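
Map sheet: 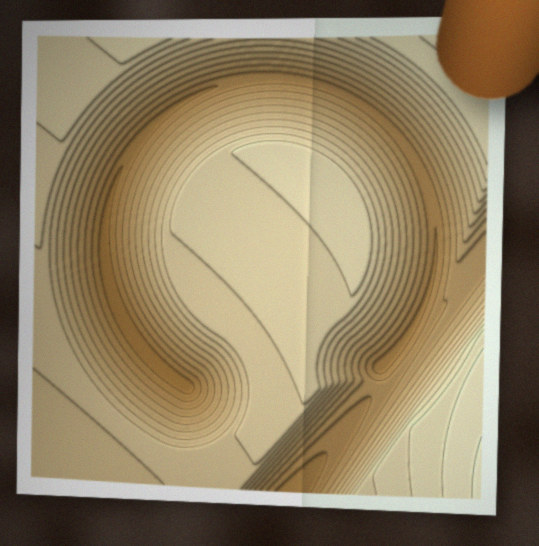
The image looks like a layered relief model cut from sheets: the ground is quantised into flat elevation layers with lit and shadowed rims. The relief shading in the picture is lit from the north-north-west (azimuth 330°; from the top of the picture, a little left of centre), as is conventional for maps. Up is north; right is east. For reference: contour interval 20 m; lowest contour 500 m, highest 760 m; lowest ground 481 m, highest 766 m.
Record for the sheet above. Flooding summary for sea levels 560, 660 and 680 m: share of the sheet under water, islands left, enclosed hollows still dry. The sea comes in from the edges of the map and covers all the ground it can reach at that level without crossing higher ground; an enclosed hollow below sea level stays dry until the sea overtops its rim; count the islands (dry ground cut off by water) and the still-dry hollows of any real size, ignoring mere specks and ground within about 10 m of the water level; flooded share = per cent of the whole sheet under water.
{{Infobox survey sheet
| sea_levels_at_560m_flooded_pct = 19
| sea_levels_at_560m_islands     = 0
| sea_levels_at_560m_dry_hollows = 0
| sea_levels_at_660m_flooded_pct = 61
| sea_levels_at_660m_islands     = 1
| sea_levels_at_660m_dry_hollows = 0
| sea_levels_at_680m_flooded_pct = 71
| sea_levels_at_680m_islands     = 1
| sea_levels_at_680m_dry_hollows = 0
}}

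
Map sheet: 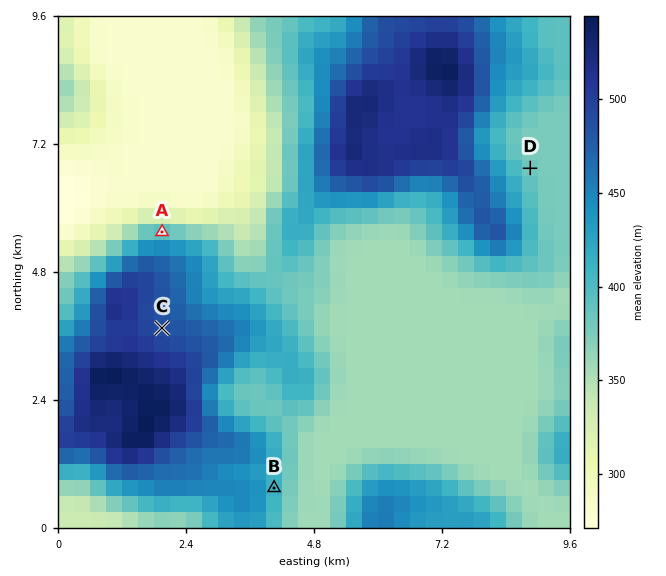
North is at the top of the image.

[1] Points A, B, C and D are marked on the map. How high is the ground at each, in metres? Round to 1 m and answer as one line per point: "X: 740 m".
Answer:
A: 394 m
B: 412 m
C: 488 m
D: 382 m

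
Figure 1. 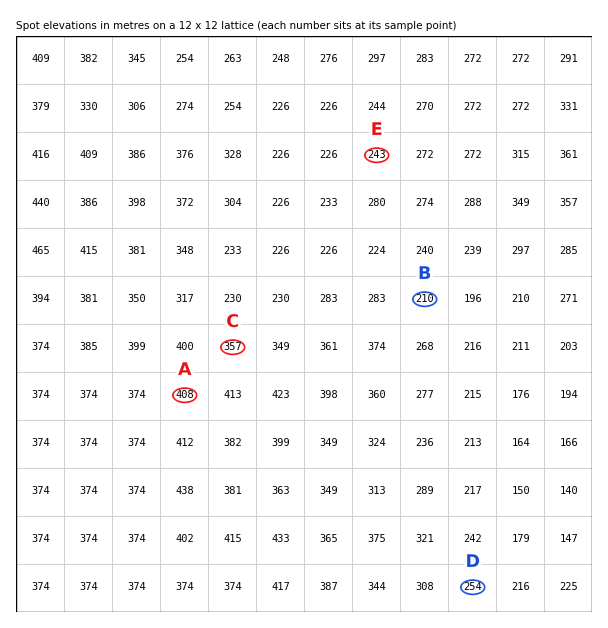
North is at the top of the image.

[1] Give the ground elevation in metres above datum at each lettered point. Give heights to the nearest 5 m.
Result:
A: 410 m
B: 210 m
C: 355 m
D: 255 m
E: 245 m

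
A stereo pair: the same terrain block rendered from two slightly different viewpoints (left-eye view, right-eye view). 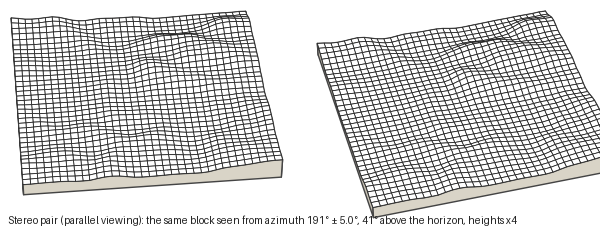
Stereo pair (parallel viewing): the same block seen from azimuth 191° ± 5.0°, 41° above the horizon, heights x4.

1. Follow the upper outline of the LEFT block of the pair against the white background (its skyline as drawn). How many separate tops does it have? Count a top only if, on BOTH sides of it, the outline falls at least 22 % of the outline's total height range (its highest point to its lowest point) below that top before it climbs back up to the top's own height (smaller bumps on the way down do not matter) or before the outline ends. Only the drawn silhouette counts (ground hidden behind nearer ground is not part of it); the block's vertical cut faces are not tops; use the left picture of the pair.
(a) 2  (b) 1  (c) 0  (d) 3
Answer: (c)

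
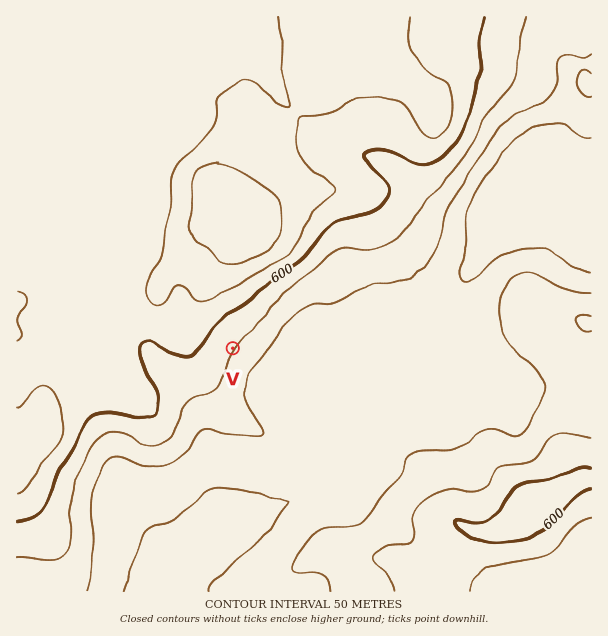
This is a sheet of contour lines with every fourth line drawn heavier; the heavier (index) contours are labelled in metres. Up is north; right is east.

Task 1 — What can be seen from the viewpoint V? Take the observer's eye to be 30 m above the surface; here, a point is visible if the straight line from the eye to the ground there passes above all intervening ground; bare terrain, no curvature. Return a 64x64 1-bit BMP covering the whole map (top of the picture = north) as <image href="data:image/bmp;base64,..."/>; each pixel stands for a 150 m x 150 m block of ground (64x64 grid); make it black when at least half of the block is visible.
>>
<image width="64" height="64" href="data:image/bmp;base64,Qk0+AgAAAAAAAD4AAAAoAAAAQAAAAEAAAAABAAEAAAAAAAACAAATCwAAEwsAAAIAAAAAAAAA////AAAAAAAD///+HnwAAAP///4efAAAA////xx+AAAD////n/8AAAd//////wAAAA//////AAAABz////8YAAAD//////4AAAH+H////wAAAPwP////gAAAfAH////AAAAcAP////hAAAEAf////kAAAPB/////YAAA/P////9wAAB//////xgAYH//////GABAf/////8YAMD//////wABwf//////AAHB//////8AB8P//////wAPg///////AB4H//////8AGA///////wAAD///////AAAP//////8AAB///////wAAH///////AAAf//////8AAA///////wAAB//////+AAAH////f8AAAAP///4/gAAAA///+B+AAAAB///4H4AAAAH///APAAAAAP//8AMAAAAAOB/wAYAAAAAAH+AAfgAAAAAf4AAfAAAAAB/gAA8AAAAAH+AABwAAAAAOAAABAAAAAAAAAAAAAAAAAAAAAAAAAAAAAAAAAAAAAAACAAAAAAAAAAcAAAAAAAAABwAAAAAAAAAHAAAAAAAAAAYAAAAAAAAABgAAAAAAAAAAAAAAAAAAAAAAAAAAAAAAAAAAAAAAAAAAAAAAAAAAAAAAAAAAAAAAAAAAAAAAAAAAAAAAAAAAAAAAAAAAAAAAAAAAAAAAAAAAAAAAAAAAAAAAAA=="/>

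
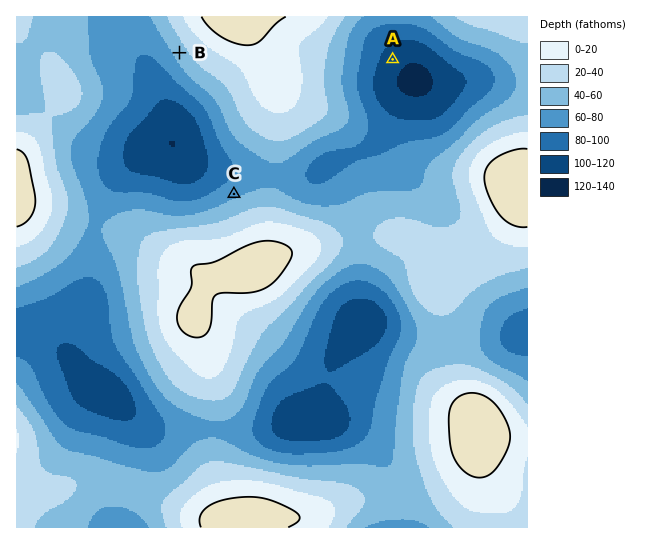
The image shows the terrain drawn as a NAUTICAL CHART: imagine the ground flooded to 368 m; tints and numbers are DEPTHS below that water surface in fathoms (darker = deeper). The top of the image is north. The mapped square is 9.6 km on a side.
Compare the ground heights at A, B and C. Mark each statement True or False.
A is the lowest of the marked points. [True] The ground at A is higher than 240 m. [False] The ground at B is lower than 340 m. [True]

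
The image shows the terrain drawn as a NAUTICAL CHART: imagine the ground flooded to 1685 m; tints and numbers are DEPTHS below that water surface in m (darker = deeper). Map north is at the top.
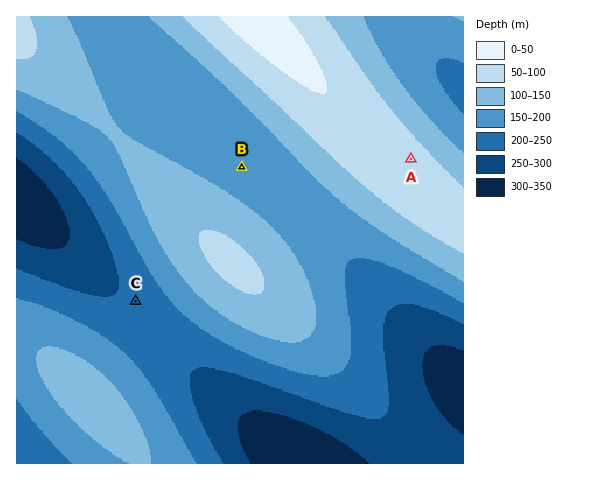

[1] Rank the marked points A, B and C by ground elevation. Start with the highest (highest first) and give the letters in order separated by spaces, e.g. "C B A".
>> A B C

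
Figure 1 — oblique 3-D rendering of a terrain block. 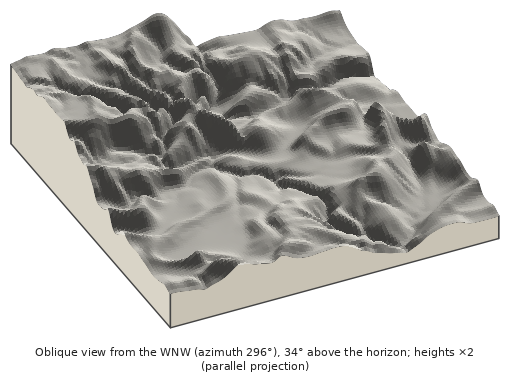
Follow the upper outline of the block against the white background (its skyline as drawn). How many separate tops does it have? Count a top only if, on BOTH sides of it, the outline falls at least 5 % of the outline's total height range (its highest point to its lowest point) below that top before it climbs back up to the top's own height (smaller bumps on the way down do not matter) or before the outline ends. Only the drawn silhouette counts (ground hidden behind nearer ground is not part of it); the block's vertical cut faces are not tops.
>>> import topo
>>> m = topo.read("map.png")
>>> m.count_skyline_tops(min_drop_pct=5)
2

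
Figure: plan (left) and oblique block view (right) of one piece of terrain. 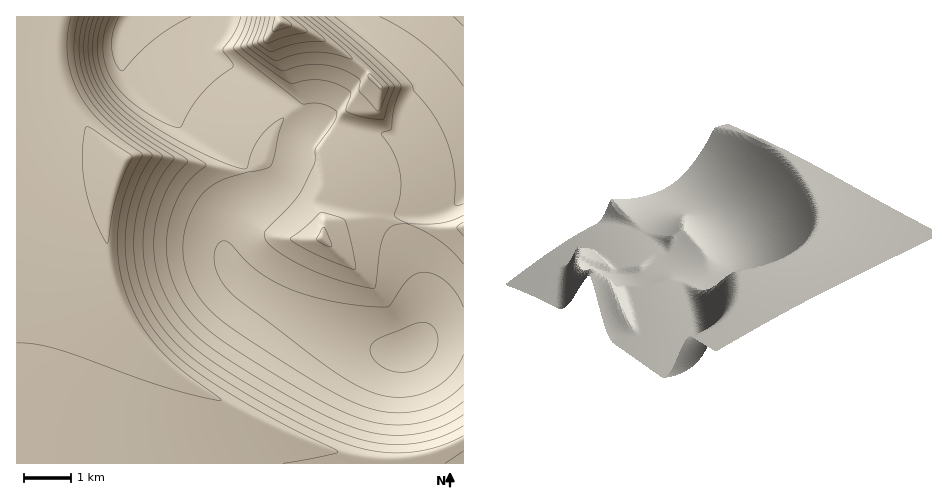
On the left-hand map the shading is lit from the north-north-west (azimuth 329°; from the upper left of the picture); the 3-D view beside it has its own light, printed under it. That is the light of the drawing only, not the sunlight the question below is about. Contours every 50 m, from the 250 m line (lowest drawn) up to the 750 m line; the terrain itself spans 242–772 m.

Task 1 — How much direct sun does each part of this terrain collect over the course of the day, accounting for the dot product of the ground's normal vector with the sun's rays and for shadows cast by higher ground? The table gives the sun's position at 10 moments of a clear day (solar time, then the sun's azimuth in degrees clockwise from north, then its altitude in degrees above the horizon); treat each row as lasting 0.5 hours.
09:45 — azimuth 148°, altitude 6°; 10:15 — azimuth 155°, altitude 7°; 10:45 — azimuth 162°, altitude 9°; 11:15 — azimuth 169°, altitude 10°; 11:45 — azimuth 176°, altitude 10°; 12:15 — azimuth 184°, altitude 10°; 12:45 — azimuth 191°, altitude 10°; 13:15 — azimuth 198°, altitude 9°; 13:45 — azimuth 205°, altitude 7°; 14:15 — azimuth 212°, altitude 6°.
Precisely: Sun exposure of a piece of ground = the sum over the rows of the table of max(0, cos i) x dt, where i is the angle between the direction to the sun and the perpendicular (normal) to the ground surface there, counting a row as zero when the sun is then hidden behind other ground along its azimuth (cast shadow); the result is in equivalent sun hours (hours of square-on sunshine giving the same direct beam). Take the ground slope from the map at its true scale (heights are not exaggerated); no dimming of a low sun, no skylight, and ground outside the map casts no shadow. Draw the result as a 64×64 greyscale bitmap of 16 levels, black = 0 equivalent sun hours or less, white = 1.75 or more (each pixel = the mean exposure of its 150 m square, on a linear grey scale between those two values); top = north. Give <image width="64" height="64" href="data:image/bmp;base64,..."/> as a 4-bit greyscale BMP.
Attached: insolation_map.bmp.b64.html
<image width="64" height="64" href="data:image/bmp;base64,Qk12CAAAAAAAAHYAAAAoAAAAQAAAAEAAAAABAAQAAAAAAAAIAAATCwAAEwsAABAAAAAAAAAAAAAAABEREQAiIiIAMzMzAERERABVVVUAZmZmAHd3dwCIiIgAmZmZAKqqqgC7u7sAzMzMAN3d3QDu7u4A////AHd3d3d3d3d3d3d3d3d3d3iIiIiIiIiIiIh3Zmd4iIiId3d3d3d3d3d3d3d3d3d3iIiIiIiIiIdkIQAAABI1eIh3d3d3d3d3d3d3d3d3d3iIiIiIiIh1MQAAAAAAAAATaHd3d3d3d3d3d3d3d3d3iIiIiIiIYxAAAAAAAAAAAAADd3d3d3d3d3d3d3d3d3iIiIiIiFIAAAAAAAAAAAAAAAB3d3d3d3d3d3d3d3d3iIiIiIdRAAAAAAAAAAAAAAAAAHd3d3d3d3d3d3d3d3iIiIiHQQAAAAAAAAAAAAAAAAAAd3d3d3d3d3d3d3d3iIiIh1EAAAAAAAAAAAAAAAAAAAB3d3d3d3d3d3d3d3eIiIdRAAAAAAAAAAAAAAAAAAAAAHd3d3d3d3d3d3d3eIiIYgAAAAAAAAAAAAAAAAAAAAAAd3d3d3d3d3d3d3d4iHMAAAAAAAAAAAAAAAAAAAAAAAF3d3d3d3d3d3d3d3h1EAAAAAAAAAAAAAAAAAAAAAAAEXd3d3d3d3d3d3d3dzAAAAAAAAAAAAEREREAAAAAARESd3d3d3d3d3d3d3dhAAAAAAAAAAERERESIiIiIiIiIiJ3d3d3d3d3d3d3dRAAAAAAAAARERERIiIzMzMzMzMzM3d3d3d3d3d3d3dRAAAAAAAAEREREiIzMzM0REREMzREd3d3d3d3d3d3dRAAAAAAABEREiIzM0RERERVVERERVV3d3d3d3d3d3dhEREAAAARERIiMzRERVVVVlVVVVVlZnd3d3d3d3d3dyERERERERESIjM0REVWZmZmZmZmZmZmd3d3d3d3d3dzEREREREREiIjNERFVmZnd3iIiHd3d3d3d3d3d3d3d1IiIhERESIiIzRERVZmZ3d4iZmYiIh3d3d3d3d3d3d3MiIiIiIiIiMzREVVZmd3iJmZqpmIiIh3d3d3d3d3d3UiIiIiIiIjM0REVWZmd4iZmqu5mIiIiIh3d3d3d3d3dDMzMzIzMzNERFVWZneIiZqru6iIiIiIiHd3d3d3d3djMzMzMzMzRERFVmZneImaq7vKiIiIiIiId3d3d3d3d1RERDMzRERERVVmZ3iJmqu7zLd4iIiIiIh3d3d3d3d3VEREREREREVVVmZ4iJqru7zLd3eIiIiJmXd3d3d3d3dUREREREREVVZmZ4iZqru8zLZnd3iIiJmZd3d3d3d3dlVVVVVVVVVVZmZ4iaqrvMzaZmZ3eIiJmZl3d3d3d3d2VVVVVVVVVVZmZ4iaq7vMzaZWZnd4iImZmXd3d3d3d3ZmZmZmZmZmZmZ3iaq7vMzaVVZnd3iImZmZd3d3d3d3dmZmZmZmZmZmZneJqru7zZVVZmd3iIiZmZp3d3d3d3d3d3dmZmZmZmZmZ3dlQzM1RFVmZ3eIiJmZqnd3d3d3d3d3d3d3d2ZmZ2ZmZUMzMiJFVWZnd4iIh3d5d3d3d3d3d4h3d3d3d3d3ZmZVREMzMzRFVmd3dkIQAABmd3d3d3d3iIiIh3d3d3d2ZlVUREMxAAE0VmZmZUIQAGZmd3d3d3eIiIiIiIh3d3d2ZlVURDECRWd3d3d3dlIAZmZmZmd3d5mZmZiIiIiIh3dmZlVERVZnd3d3d3d2ZTJmZmZmZmZnmZmZmZmYiIiIh3dmZVVWdmZmZmZmZmZlZmZmZmZmZmaaqqqZmZmZmZiIh3dmVVVmZmZmZmZmZmZmZmZmZmZmZoqqqqqqqqqpmZiId2ZlVmZmZmZmZmZmZmZmZmZmZmZmeru7u7u7qqqYiJiHZmZWZmZmZmZmZmZmZmZmZmZmZmZpu7u7u7uXUyNWeHdmZlZmZmZmZmZmZmZmZmZmZmZmZmWby7qFMQABRmZmd2ZlZmZmZmZmZmZmZmZmZmZmZmZmQQEhEAAAACVmZmZ3ZmVmZmZmZmZmZmZmZmZmZmZmZmMQAAAAAAACVWZmZmdmZUNmZmZmZmZmZmZmZmZmZmZmMQAAAAAAACRWZmZmZ2ZmUkVVVVVmVVVVVVVmZmZmZmMQAAAAAAACRVZmZmZnd2ZlJVVmeJhlVVVVVWZmZmZmMQAAAAAAASNFVmZlVVZ3d3ZUeKve6FVVVVVVZmZmZmQgAAAAAAACNFVWVVVVVWiIeHWu///XZVVVVVVmZmZmUhAAAAAAACNEVVVVVVVVVoiIiFmqq6l1VVVVVWZmZmZCEAAAAAACI0RVVVVVVVVWiZmZZZmauoZVVVVVZmZmZTIQAAAAACI0REVVVVVVVnq6qqqWeqrMp1VVVVVmZmZkMhAAAAABIzRERVVVVVV5zrqqqqppqpqoZVVVVWZmZmQyEAAAABIjNERFVVVVaL79u7u7u5emABJFVVVVZmZmVDMgAAABIjNEREVVVVet//zMzMzMyUAAAkVVVVVmZmZURDEAABIjM0RERVVWnP//3d3dzN3IAAATRVVVVWZmZlVUQRABIiM0RERFVXvv///d3d3d3WAAASREVVVVZmZmZVVTEREiMzREREVYz////u7u7u7EAAASNERVVVVmZmZmZmUyIiMzRERERUNYz///////6RAAABI0REVVVWZmZmd4dlMiIzNERERFQxESa/////xAAAABIjRERFVVZmZmZ4mYZTIzNEREREVEIiIjv//8UAAAABIjNEREVVVmZmZomqqHUzNERERERUQyMzNN6kAAAAABEiM0RERFVWZmZmiru7l0RERERERFRDM0REIQAAAAAAEiIzNEREVV"/>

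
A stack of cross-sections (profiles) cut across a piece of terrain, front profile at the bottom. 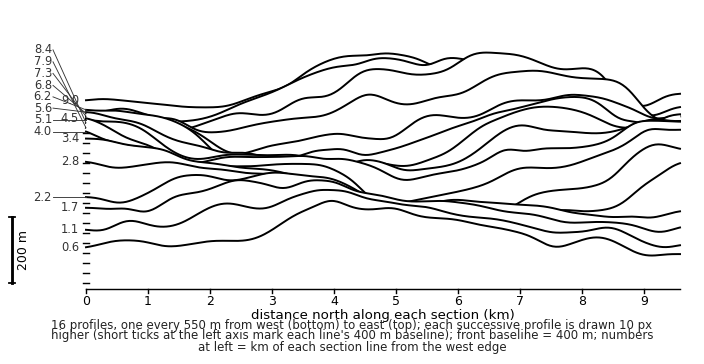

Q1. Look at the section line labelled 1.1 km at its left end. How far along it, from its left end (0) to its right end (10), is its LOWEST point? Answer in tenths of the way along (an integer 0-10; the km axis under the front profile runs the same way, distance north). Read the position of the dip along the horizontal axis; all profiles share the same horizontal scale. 10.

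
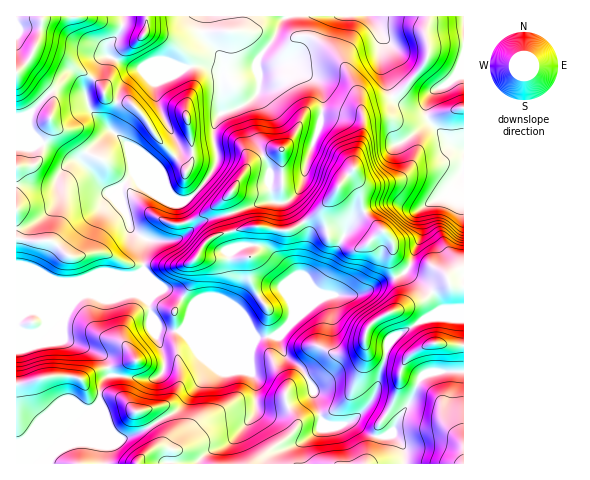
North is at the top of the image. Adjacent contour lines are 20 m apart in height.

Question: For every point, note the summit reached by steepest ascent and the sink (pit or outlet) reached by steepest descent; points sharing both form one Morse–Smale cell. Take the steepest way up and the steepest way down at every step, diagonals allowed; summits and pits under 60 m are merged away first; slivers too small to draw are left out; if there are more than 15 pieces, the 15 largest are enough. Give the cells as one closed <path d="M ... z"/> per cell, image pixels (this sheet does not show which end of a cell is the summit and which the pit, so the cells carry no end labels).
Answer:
<path d="M463 16l-259 1-1 19 16 18 5 16-3 5 2 37-4 3-6 16 4 31-17 26-14 12-12-2-5-5-4-10-45-46-9-7-21 18-8 11 0 5 26 28 11-3 3 17 10 24 15 9-4 10 0 22-12 5-28-3-28 9-13 0-17-5-29 1 1 186 447-1-1-91-31 0-9 3-14 29-10 14-6 12-1-4-17-14-5-3-8 2 13-18 12-46 5-9 34-20 38 1z"/><path d="M203 16l-187 1 1 260 28 0 17 5 13 0 28-9 28 3 12-5 0-22 4-10-15-9-10-24-3-17-11 3-26-28 0-5 8-11 21-18 9 7 45 46 4 10 5 5 12 2 14-12 17-26-4-31 3-9 7-10-2-37 3-5-5-16-16-18z"/><path d="M442 317l-16 1-29 16-9 9-13 50-10 16 10 3 11 8 7 6 0 4 6-12 10-14 14-29 9-3 32-1 0-51z"/>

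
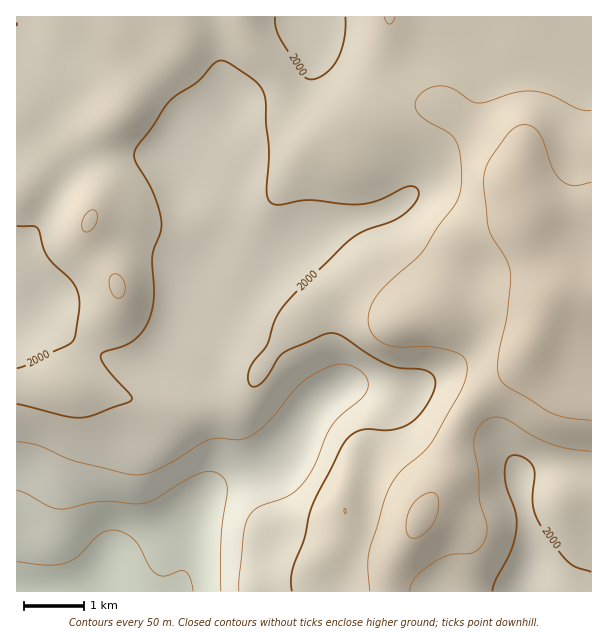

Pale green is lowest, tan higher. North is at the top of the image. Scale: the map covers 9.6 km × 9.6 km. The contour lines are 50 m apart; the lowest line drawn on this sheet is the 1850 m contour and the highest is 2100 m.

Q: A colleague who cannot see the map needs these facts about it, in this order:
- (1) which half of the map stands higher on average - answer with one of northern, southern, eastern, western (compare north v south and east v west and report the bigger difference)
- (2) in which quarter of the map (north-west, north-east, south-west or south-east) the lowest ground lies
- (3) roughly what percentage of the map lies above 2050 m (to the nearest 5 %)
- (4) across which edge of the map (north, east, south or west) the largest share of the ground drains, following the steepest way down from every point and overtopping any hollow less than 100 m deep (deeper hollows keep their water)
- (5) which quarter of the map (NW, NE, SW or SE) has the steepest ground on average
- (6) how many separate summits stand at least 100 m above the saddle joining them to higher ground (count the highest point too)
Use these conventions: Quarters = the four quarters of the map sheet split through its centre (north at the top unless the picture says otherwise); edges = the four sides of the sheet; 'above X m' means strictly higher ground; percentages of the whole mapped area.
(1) Taken as a whole, the eastern half is higher than the western.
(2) The lowest ground is in the south-west quarter.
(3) Ground above 2050 m makes up about 20 % of the sheet.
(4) Most of the ground drains across the southern edge.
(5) The steepest ground, on average, is in the south-east quarter.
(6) There is 1 summit with 100 m or more of prominence.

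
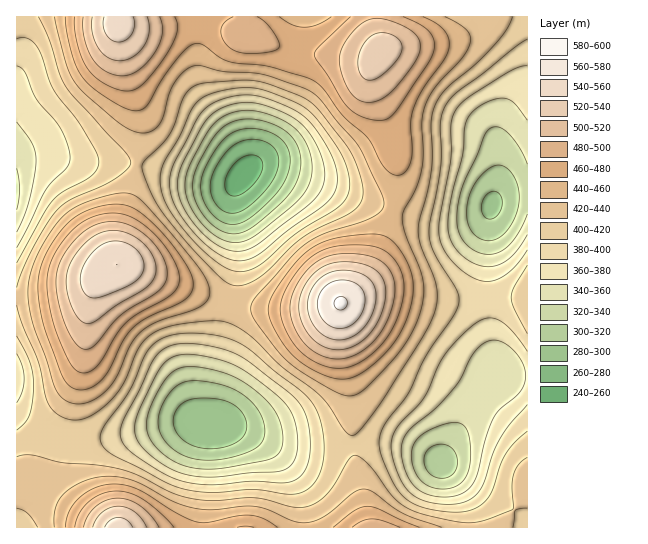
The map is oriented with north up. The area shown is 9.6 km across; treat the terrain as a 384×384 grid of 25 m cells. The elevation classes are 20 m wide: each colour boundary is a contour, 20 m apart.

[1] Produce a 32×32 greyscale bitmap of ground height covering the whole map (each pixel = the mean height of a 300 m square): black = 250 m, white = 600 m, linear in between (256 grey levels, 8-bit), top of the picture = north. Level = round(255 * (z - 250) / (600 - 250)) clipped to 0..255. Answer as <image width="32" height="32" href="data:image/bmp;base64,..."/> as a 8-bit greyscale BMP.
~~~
<image width="32" height="32" href="data:image/bmp;base64,Qk02CAAAAAAAADYEAAAoAAAAIAAAACAAAAABAAgAAAAAAAAEAAATCwAAEwsAAAABAAAAAAAAAAAAAAEBAQACAgIAAwMDAAQEBAAFBQUABgYGAAcHBwAICAgACQkJAAoKCgALCwsADAwMAA0NDQAODg4ADw8PABAQEAAREREAEhISABMTEwAUFBQAFRUVABYWFgAXFxcAGBgYABkZGQAaGhoAGxsbABwcHAAdHR0AHh4eAB8fHwAgICAAISEhACIiIgAjIyMAJCQkACUlJQAmJiYAJycnACgoKAApKSkAKioqACsrKwAsLCwALS0tAC4uLgAvLy8AMDAwADExMQAyMjIAMzMzADQ0NAA1NTUANjY2ADc3NwA4ODgAOTk5ADo6OgA7OzsAPDw8AD09PQA+Pj4APz8/AEBAQABBQUEAQkJCAENDQwBEREQARUVFAEZGRgBHR0cASEhIAElJSQBKSkoAS0tLAExMTABNTU0ATk5OAE9PTwBQUFAAUVFRAFJSUgBTU1MAVFRUAFVVVQBWVlYAV1dXAFhYWABZWVkAWlpaAFtbWwBcXFwAXV1dAF5eXgBfX18AYGBgAGFhYQBiYmIAY2NjAGRkZABlZWUAZmZmAGdnZwBoaGgAaWlpAGpqagBra2sAbGxsAG1tbQBubm4Ab29vAHBwcABxcXEAcnJyAHNzcwB0dHQAdXV1AHZ2dgB3d3cAeHh4AHl5eQB6enoAe3t7AHx8fAB9fX0Afn5+AH9/fwCAgIAAgYGBAIKCggCDg4MAhISEAIWFhQCGhoYAh4eHAIiIiACJiYkAioqKAIuLiwCMjIwAjY2NAI6OjgCPj48AkJCQAJGRkQCSkpIAk5OTAJSUlACVlZUAlpaWAJeXlwCYmJgAmZmZAJqamgCbm5sAnJycAJ2dnQCenp4An5+fAKCgoAChoaEAoqKiAKOjowCkpKQApaWlAKampgCnp6cAqKioAKmpqQCqqqoAq6urAKysrACtra0Arq6uAK+vrwCwsLAAsbGxALKysgCzs7MAtLS0ALW1tQC2trYAt7e3ALi4uAC5ubkAurq6ALu7uwC8vLwAvb29AL6+vgC/v78AwMDAAMHBwQDCwsIAw8PDAMTExADFxcUAxsbGAMfHxwDIyMgAycnJAMrKygDLy8sAzMzMAM3NzQDOzs4Az8/PANDQ0ADR0dEA0tLSANPT0wDU1NQA1dXVANbW1gDX19cA2NjYANnZ2QDa2toA29vbANzc3ADd3d0A3t7eAN/f3wDg4OAA4eHhAOLi4gDj4+MA5OTkAOXl5QDm5uYA5+fnAOjo6ADp6ekA6urqAOvr6wDs7OwA7e3tAO7u7gDv7+8A8PDwAPHx8QDy8vIA8/PzAPT09AD19fUA9vb2APf39wD4+PgA+fn5APr6+gD7+/sA/Pz8AP39/QD+/v4A////AHp/jaG5zdTLuaecl5idn5qQiYmQmqWooJOHf3l5fH17foKKl6m6wLekk4iDgoSHg3x4e4ONlZSHdGZfX2ZxenyBgoWLlZ6gmId2a2ZlaGppZmdveYOJhXRcSUFFVGd3foGBgIGDhIF3aFhNSEdLT1BSWWZzfYF7Z004LzVIYHN+fHt6eXdya19QQDQuLjI4PURRYXF6e3NfRzQtM0RZbHh0dXV1c2tgUkAwJR8eISo0QE9hcXp6cF9LPDc5RFNjb21zd3p3b2FPOyofGxkcJjNBUWN0fX11ZldKQ0FFTlplZ3R/hoR6a1Y/LCIfHiIsOkhYanqDg3xxZVhOSEhLUlthdomVlYt5Yko2LCkrMDpIV2d4ho2Lg3luYVZOS0hJUV95kaGkmYZuVUI5ODtCTVtsfo6anZeMgHRnW1JMRkNLZYCYqq+lkHhhUEpLT1VgcIOWqLKzq5yLfG1gV09IRlBxiqGzuK+bhHBjXl9jaHKBlKq+yszCr5qHdmhdVU9QXHyTqbvCuqmVhXp1dHV5gY6huM7e4dbBqZKAcWZeWVxpg5ivwsvGuqyek4yGgoKIlKe/2Oru5M60m4Z4bWViZXGFnLTI09PMwrWonJCGgoWQo73X6u/m07qginpvZ2VpdIOctsvY3NvTxbSikYF4eIOWsMrc4dvNuKCJd2lhXmJvepaxx9be4drJspuFcWVlcIOcs8PIxb2umYJuXlJNU2JsiaS7zNfZ0b6kiW5XTE5cboSZp6ysqZ+OeWNQQTtBUl15k6m6xca7qI5wUzsxN0ZYa32KkpaXk4d0XUY0LTJEUGqBlKKrq6KQd1k7IxohMEJSYnB8hIuNh3dfQy4kKTlJXnB+iJCTjn9nSSsUCxAeLz9PXm17ho2LfWRHLyMmNEdXY2tze4KCd2FEJhAFBRAhNEVVZ3mKk5GDak42Kis2SFNbYWlxeX13ZUotFgcDCRktQlVqf5GcmIduVUA0MztKUllgaXJ6f3xvWDsiEgoNGi5FXHOImaGciXBZRzw6QE9VW2NueIKHh3xmSjEhGx0oOlFrgpSfo5yIbllKQEBGVFlganaDjZOQhHFZRDcyNUBQZX6Vo6imnIdvW01GRkxZX2h0g5GanZaJeWlbUU5TXmt7kKaytK6hjXZjV09NUlxkcYKUoqmono6AeHNvbXJ8hpCfsr6/uKuYhHNmXFZXX2h4j6W0ubapmIqGiIqLj5WboKq5xMfBtqWThHdrYV1kbH+YssPIw7allpKYoKSkpKWnrbnFysi+sJ+QhHltZWxzhZ+7ztTNv66gm6Ktsa2moqOptMDHx76xoZOJgXhwdHqLo7/T2dHBsKOfo6yvqZ6Xl52ptby5r6OWjIaDfnc="/>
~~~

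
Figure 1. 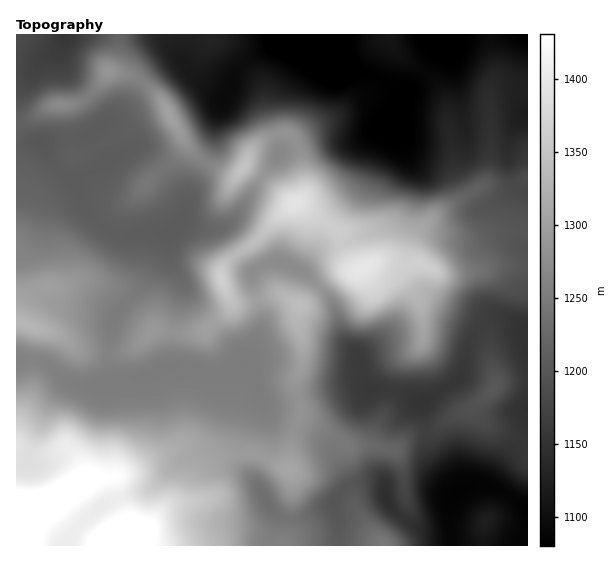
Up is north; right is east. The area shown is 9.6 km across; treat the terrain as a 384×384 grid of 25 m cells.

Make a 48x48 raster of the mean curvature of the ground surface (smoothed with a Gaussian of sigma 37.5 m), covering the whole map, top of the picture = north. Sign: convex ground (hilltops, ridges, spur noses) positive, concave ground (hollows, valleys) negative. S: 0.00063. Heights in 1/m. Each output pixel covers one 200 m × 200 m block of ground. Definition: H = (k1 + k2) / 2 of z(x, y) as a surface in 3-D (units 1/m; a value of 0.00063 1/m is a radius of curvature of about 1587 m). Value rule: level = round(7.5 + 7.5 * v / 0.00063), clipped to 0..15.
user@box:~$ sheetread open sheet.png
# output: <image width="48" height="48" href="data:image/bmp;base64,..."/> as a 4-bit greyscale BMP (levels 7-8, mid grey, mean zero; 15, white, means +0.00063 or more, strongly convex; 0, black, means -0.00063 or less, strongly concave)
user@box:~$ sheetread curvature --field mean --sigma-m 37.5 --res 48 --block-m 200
<image width="48" height="48" href="data:image/bmp;base64,Qk32BAAAAAAAAHYAAAAoAAAAMAAAADAAAAABAAQAAAAAAIAEAAATCwAAEwsAABAAAAAAAAAAAAAAABEREQAiIiIAMzMzAERERABVVVUAZmZmAHd3dwCIiIgAmZmZAKqqqgC7u7sAzMzMAN3d3QDu7u4A////AJpkZX3/qYaIiImWVomHhleK37d2Vnd2Z4hlZUaqibl2ZmeYeImZlmeL2UWWVpund2d3ZUNYmat1ZmeIdlVXhmercTqVZozJd6u6hlRGmHuXiIiYU0iERXm3Er1UZnmpdtzNuXVFZTnKq7y3Q23GM2qlBvo1d2d2VlNZ3tl5hTSIZ6ylEny6lTamF/c1Z3ZUWFQ0erus2oRHZWhyFby8qGZlFuZVVmZVjGZkR5mLypZGeHd2e8u5d4p0SdV3VVZnrHeYeKh7l4iHZ4ibuXmnZouYvdSIZXiIiaiLy6ech3iZiIiIl2mWV5yqu9V5domYiLZI7IaKdnaJqYiHdmiGeaqIdrl6h4mph5c3y2RWZ4Z5mHZ3ZlipmoZohGhqqZqod5hWh0NFZnZ4d2Z3dmiruFNHuFZYqqh1Vpl1VFZmZmZ3dnd3dmeallVWiGZViaumVnqFVmd3d3d3d3eIdnmYZVZmZmZlVmnMhVqFZmZ3d3d3d3d3d4q6dVZ2VURWVUa8pldlV3Z3Zmd3d3d3d3i8hlZmiYZ4ZVeqhVVEerh4iGVmVnd3d1W8h1VWm966ZFioZjVWq6hoq5ZmaJZndla9ljM0eJ/7ZFiYZlvLuYdWirmavLRFZWjcdAIzVlz6ZFeYd83Ll3ZlebqIq6eGRHvJlhiUI0roVVaIdqh2Z3dmeKl2eHvZUmuqxRv6QkvHZlZ2VnZWeHdmZ5l2VFv7d3rPsBnvtWzJhUVVeXd4iHd4dol1Mo/GaszMUEq7yXiJdDNYmZmqmZmZl3h0FO+ROsl0Fc2oioVayXeId2eZiaqYiIdkSv9AOHUxTP2pd5iv+Zu4iFZneJl3d3dlm/+CE0Mze7u8p4vvpWipiHd3iIdmd3dml3z/kyR3aIibypu3RFZ3Zoh4mXZmZ3d2ZSJ/+kapZ3VGeIdkVnZ3d5h4h2Znd3d2ZkEE3naZebl2ZneHmYiIeId3dmZ4d3d3Z3QRjsmYmqvMupncdVeIiHd3d3eIh3d3ZqkxW8ypmYZovbfPpUV4iHd4d3h4mod2VL+AJ87LqnREabd8zJZmd3iId3h3i6h2Ul/yB9u+yWZ5lmQDad2neIiHd3d2erl2VFv8NHatuZqqpiEldH3ZjYh3eHd3Z5mHeZfvkiSKqXVmVDRolkeESYh3mYd3Zmd4vHKP0ySLchJFVVZol1aFWHZniHiHdlR9+TO/9zW9YCNFZmZop1inanVWdneIhkSf5Bar/b37dGVWd3Zpp1inWXhkVVZ3dlj/kgElm+/aiIdXd3Z6p1ioVmvKqWVWdUz+YRIVdnmJmrhnd3Z6p2moZlb//9dFVG/5MlVFhkVnZ5l4d3Z5pnmod2N5drx0Vs/DJXZWiGVVRGh4h3ZplnqneHVVIFzZm+sgR4dnmYd2ZmiId2Z5dXqoeYZ3U1z9vLUUeHZnmYd3d2dmZ3iYZWmpiYZnZY/5m4M2eYdmd3d3d2eIial3dmeZiId3ZnmHmENXeJmIdmZnd2iZmZZnd2eIdpmYVUNZlDaZiZmYh2eId2eZmnZ3d3iHZg=="/>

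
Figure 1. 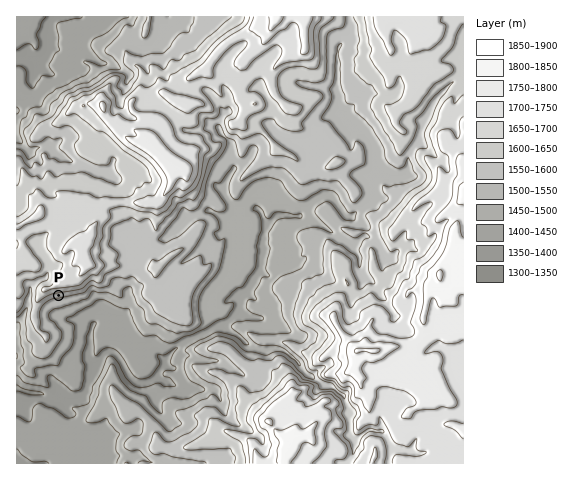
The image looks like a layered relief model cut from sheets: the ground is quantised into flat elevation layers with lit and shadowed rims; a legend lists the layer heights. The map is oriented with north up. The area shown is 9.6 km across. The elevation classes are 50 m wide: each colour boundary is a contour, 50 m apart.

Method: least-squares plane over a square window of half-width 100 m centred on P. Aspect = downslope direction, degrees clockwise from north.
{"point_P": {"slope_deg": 24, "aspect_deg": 172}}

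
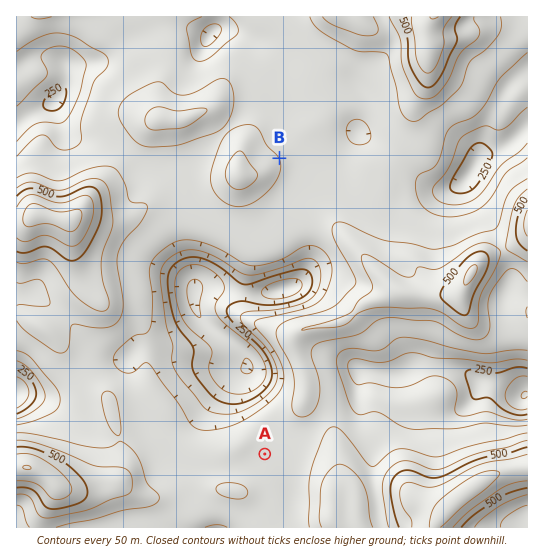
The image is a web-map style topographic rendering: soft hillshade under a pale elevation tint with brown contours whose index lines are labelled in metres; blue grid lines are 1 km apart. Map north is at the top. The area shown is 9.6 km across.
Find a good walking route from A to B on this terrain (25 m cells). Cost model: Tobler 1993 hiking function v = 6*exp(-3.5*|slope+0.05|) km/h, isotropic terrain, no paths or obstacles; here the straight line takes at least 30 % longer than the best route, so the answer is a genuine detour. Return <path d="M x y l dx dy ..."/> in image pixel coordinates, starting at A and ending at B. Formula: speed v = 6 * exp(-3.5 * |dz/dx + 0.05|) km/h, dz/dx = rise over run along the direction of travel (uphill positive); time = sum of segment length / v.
<path d="M265 454l18-37 0-3 14-27 0-26 2-6 0-4 14-26 18-19 4-8 0-29-54-110-2-1"/>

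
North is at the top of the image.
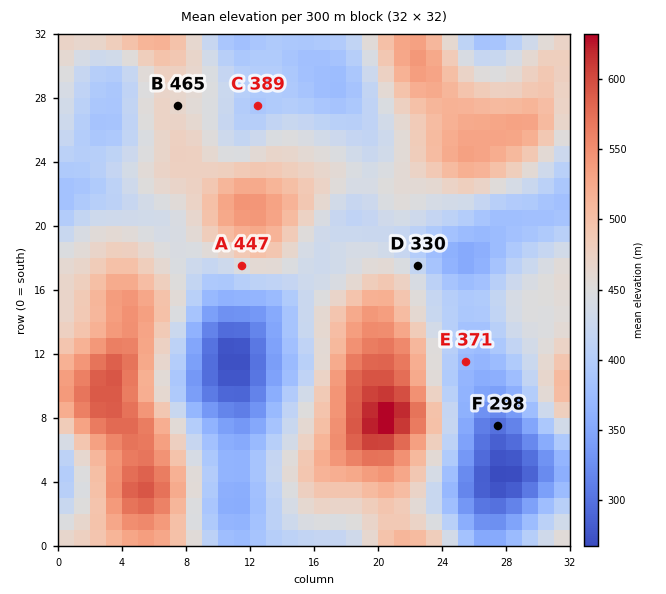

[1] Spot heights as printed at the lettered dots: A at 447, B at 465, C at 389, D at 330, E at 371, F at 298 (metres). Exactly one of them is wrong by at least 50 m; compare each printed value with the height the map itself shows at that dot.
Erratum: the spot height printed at D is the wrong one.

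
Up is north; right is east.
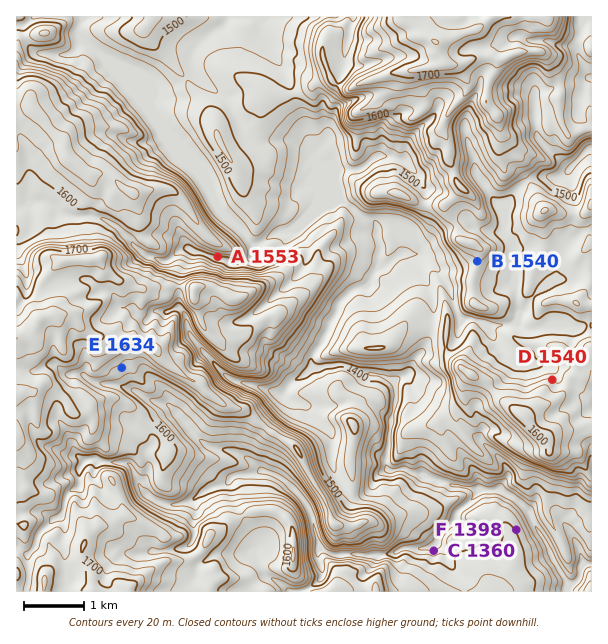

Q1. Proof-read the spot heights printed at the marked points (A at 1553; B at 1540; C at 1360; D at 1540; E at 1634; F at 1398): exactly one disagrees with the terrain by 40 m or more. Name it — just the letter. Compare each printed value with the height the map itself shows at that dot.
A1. A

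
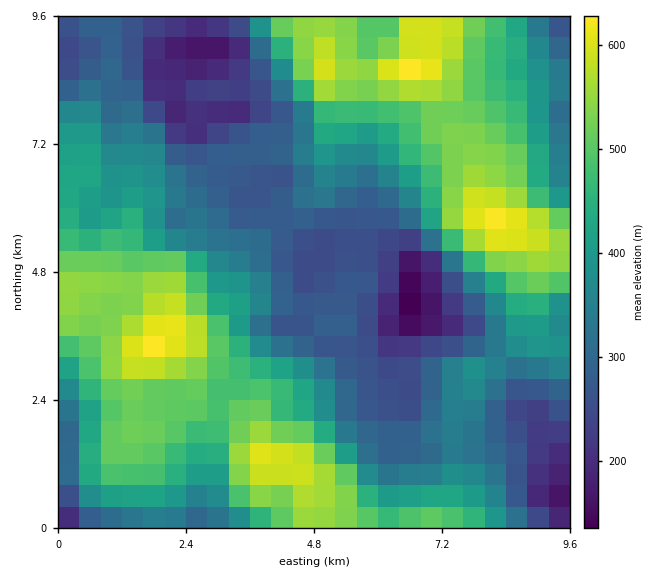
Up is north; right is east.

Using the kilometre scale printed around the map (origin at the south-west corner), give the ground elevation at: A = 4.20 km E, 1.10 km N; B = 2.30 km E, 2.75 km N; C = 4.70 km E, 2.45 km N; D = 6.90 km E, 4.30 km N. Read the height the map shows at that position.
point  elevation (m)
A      594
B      519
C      411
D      152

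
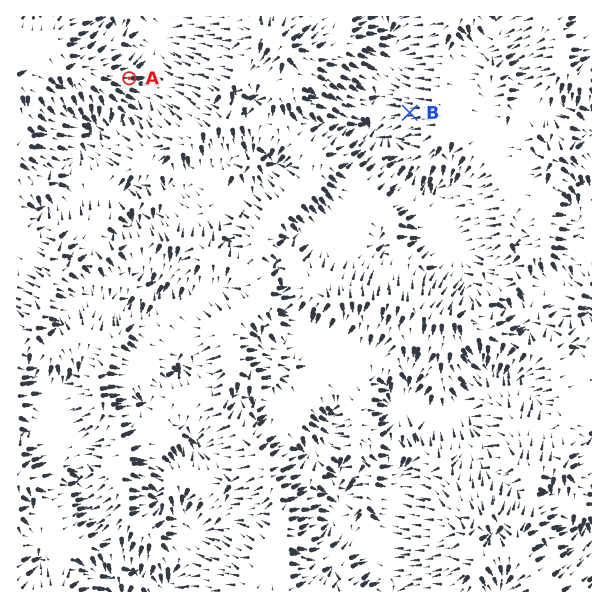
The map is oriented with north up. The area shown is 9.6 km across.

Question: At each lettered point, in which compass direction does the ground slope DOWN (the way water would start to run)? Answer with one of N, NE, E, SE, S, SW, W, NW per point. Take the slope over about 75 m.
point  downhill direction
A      E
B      W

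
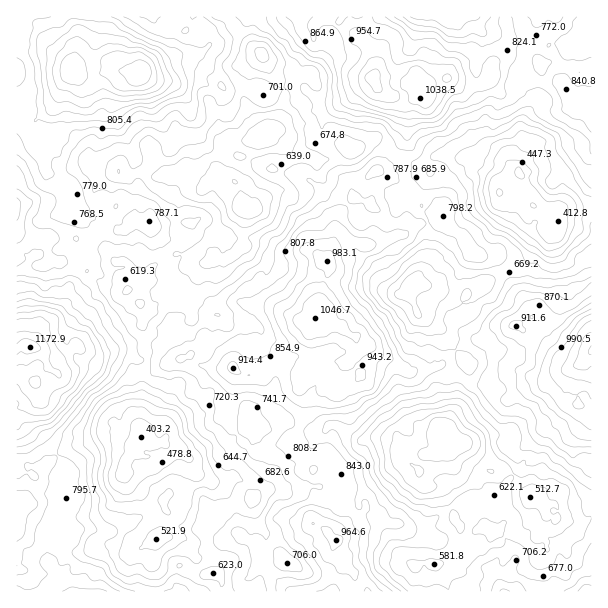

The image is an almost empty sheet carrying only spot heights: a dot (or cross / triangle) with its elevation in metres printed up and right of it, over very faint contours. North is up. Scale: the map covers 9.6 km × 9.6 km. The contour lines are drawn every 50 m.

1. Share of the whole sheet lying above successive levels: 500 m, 95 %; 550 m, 91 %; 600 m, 84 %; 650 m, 73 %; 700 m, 59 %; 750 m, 45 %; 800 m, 31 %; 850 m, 20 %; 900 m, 14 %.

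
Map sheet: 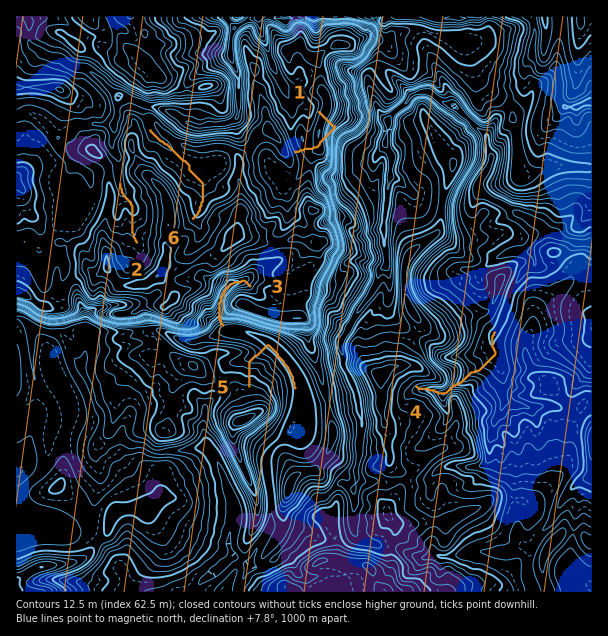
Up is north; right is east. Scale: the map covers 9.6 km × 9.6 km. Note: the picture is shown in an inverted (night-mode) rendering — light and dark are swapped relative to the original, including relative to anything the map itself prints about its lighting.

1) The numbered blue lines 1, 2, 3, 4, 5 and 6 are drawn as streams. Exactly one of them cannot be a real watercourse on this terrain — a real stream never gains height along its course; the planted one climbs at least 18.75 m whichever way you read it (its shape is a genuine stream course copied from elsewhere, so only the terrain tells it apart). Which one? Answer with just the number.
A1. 1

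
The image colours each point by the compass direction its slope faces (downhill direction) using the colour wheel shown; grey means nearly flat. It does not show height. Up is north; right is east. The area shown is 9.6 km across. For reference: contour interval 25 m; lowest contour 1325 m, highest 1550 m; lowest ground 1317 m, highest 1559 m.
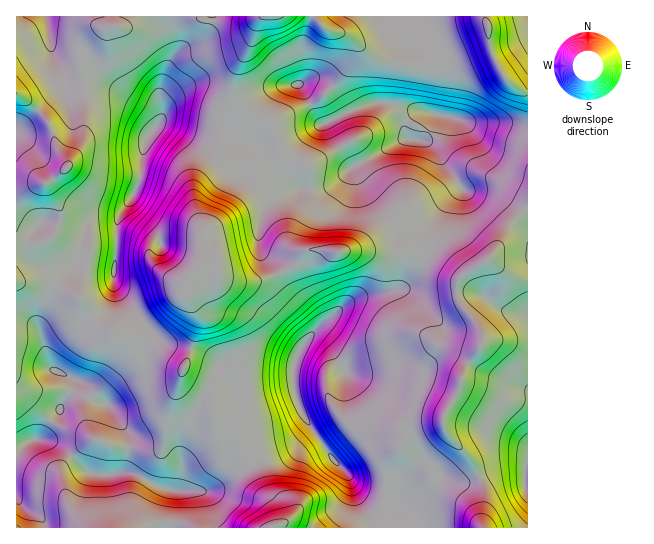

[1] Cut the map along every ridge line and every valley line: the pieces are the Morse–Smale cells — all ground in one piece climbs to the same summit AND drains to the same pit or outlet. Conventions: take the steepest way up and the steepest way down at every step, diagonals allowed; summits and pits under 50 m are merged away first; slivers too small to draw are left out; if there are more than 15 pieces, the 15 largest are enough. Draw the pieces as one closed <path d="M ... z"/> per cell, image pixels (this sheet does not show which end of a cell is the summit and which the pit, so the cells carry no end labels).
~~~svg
<path d="M318 80l-9 0-12 5-20 2-18 9-18 18-5 9-1 8 2 7 4 3-17-3-3 25-21 20-4 7-1 16 8 21-2 36 13 1 3 10 5 5 13 2 22 0 9-2 27-12 4-5 3-8 7-5 15 0 9 3 34-1 16 2 12 0 14-4 18 2 2-18 4-10 17-24 13-10-5-11-15-19-5-12-6-4-10-2 8-7 7-19-48-12-12 0-28 9-15-22z"/><path d="M426 251l-2 0-7 18-15 19-39 8-13 5-41 36-14 24 0 32 10 26 26 38 16 16 9 18 11 12 11 5 11-1 8-4 18 15 4 10 63 0 2-38-3-9-9-20-24-26-5-12 2-12 14-21 4-17 18-28 0-12-24-36 0-15 6-7-17-14z"/><path d="M97 320l-12 8-22 22-7 11-2 10-6-9-5-23-7-13-13-6-7 1 1 128 14-9 20 1 10 4 29 28 24 2 13-3 10 3 21 12 13 4 39 0 11-6 17-16 15-10-18-28-20-10-2-28-4-5-19-9-6-6 0-6-3-3-31-21-13-6-15 0-8-2z"/><path d="M197 236l-38 1-7 6-3 6 0 8 4 8 16 12 9 4 9 0-2 13 14 23-2 12-6 24-7 14 0 6 6 6 19 9 4 5 2 28 16 7 14 22 9 9 9-7 30-8 16-15 0-4-12-23-4-16 2-25 14-24 41-36 13-5 39-8 15-19 7-18-17-2-14 4-12 0-16-2-34 1-9-3-15 0-7 5-3 8-4 5-11 5-25 9-22 0-13-2-5-5-3-10-14 1 3-4 0-15-3-8z"/><path d="M95 73l-10 0-2 2 0 68-15 23-21 17 13 26-1 17-8 11-12 7-23-2 0 39 5 2 29 0 27 13 20 23 8-9 8-21 4-68 20-34 4-13 3-28 3-8 9-11 1-6-11-14-19-10z"/><path d="M489 259l-23 13-9 10 2 19 18 24 4 8 0 12-18 28-4 17-14 21-2 12 5 12 24 26 9 20 3 9-1 37 44 1 1-247-19-6z"/><path d="M165 123l-4 0-14 15-10 49-18 30-3 12-3 60-8 21-9 9 15 14 11 4 20 2 43 28 6-14 8-36-14-23 2-13-13-1-13-8-8-7-4-8 0-8 6-9 8-4 34 0 4 3 2-12-8-21 0-12 5-11 21-20 3-25-22-2z"/><path d="M202 16l-89 0 0 11-16 2-16 14-2 7 2 20 16 1 29 25 23 12 7 9 2 8 7-2 37 13 21 1 4-15 6-11 0-33 19-37 5-20 3-3-17 6-17 0-21-4z"/><path d="M46 440l-15 0-15 10 0 48 10 11 13 7 7 12 96 0 17-5 15 0 16 5 83 0 7-5-3-18-9-12-9-27-5-7-23 16-10 10-11 6-39 0-13-4-21-12-10-3-13 3-24-2-29-28z"/><path d="M314 16l-52 0-5 5-5 20-19 37 0 33-8 15 0 11 14 2-4-8 1-8 5-9 18-18 18-9 20-2 12-5 9 0 11 7 18 25 28-9 12 0 22 6 30 5 5-29 1-28-11 2-13 5-30-1-20-8-22-19-24-8z"/><path d="M439 115l-3 0-8 19-8 7 10 2 6 4 5 12 15 19 5 11-13 10-17 24-4 10-2 17 13 6 23 19 2 0 29-20 11-16 5-13 20-21 0-76-30-6-28 0z"/><path d="M46 16l-30 1 0 224 11 3 12 0 12-7 5-6 4-10 0-12-13-26 21-17 12-17 4-11-1-63-17 0-10-12-5-16z"/><path d="M310 425l-1 4-16 15-30 8-8 6 9 27 15 24 1 14-7 4 104 1-4-13-17-21-7-17-18-20z"/><path d="M489 43l-28 12-16 3-1 27-5 29 31 9 28 0 29 5 1-35-14-6-10-10-12-23z"/><path d="M422 16l-107 0 0 2 10 10 24 8 18 16 12 7 20 5 22 0 24-7-5-15z"/>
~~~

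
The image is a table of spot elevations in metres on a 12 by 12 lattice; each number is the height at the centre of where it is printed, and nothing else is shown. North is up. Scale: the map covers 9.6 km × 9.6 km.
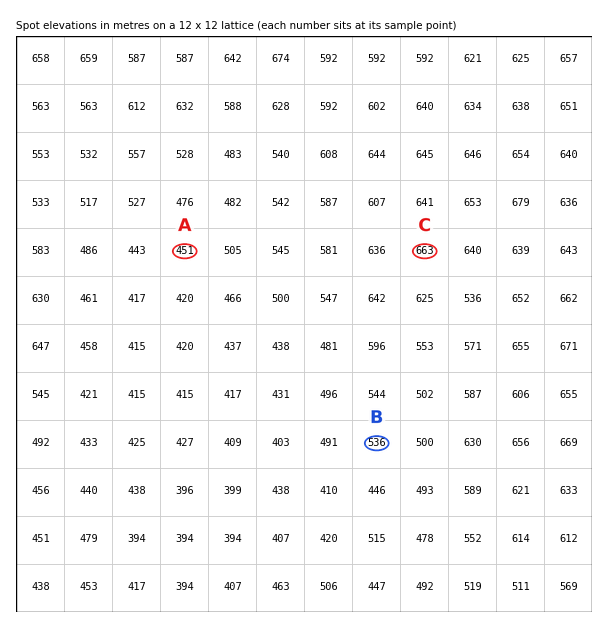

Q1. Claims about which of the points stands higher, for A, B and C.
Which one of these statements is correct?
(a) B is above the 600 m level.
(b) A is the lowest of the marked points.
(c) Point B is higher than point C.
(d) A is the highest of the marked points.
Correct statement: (b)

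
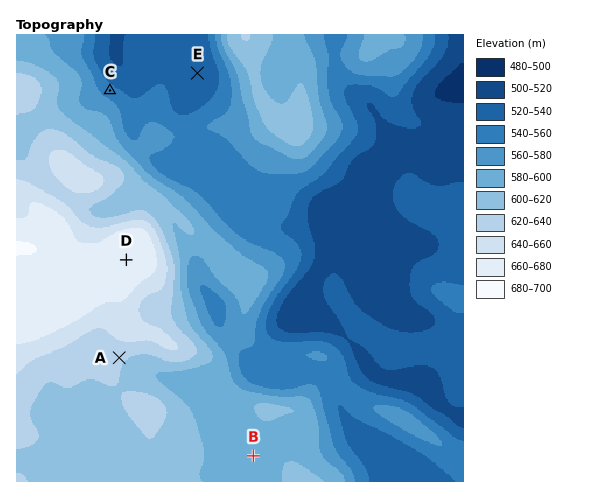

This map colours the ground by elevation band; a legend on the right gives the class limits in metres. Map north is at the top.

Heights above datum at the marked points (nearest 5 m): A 625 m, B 585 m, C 550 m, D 675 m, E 525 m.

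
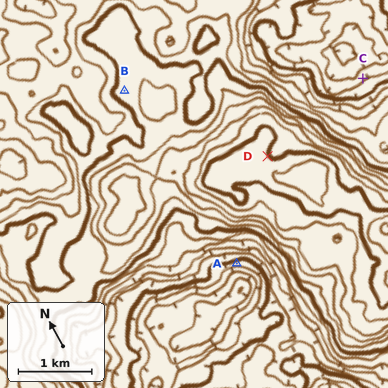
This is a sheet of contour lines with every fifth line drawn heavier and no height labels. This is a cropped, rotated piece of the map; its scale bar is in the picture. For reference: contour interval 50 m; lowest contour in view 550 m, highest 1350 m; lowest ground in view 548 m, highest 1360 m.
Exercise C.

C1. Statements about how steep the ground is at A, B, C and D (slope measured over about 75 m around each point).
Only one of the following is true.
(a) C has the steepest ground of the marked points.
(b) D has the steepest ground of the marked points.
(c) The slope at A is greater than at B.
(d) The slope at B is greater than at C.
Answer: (c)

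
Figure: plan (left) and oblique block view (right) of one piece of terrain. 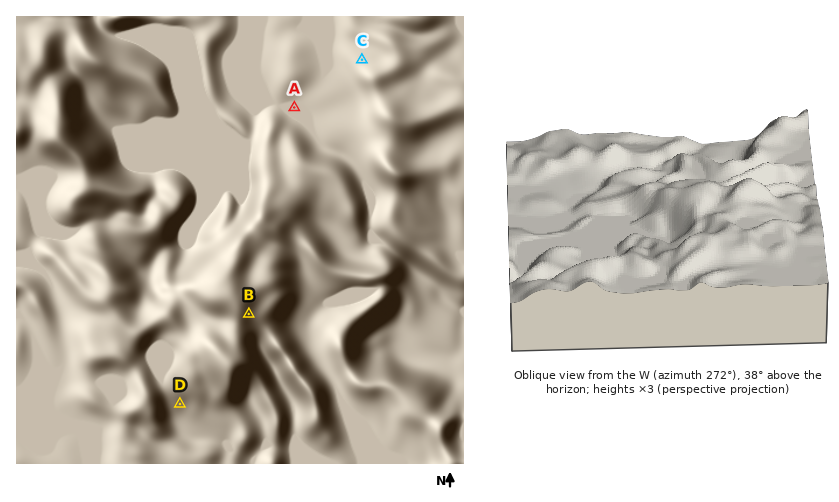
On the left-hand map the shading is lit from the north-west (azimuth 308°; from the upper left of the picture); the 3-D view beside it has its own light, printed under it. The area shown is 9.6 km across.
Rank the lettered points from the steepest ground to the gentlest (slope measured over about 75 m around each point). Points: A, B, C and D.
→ B D C A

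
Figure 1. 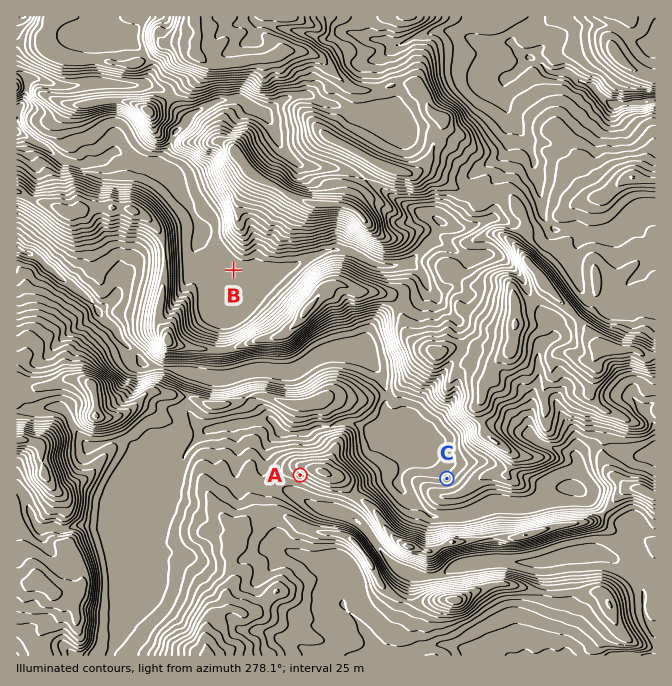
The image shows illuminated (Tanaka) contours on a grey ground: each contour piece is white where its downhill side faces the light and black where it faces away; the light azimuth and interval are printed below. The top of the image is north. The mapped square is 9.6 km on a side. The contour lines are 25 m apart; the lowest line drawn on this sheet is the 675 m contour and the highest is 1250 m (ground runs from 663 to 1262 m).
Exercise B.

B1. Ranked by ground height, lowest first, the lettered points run B C A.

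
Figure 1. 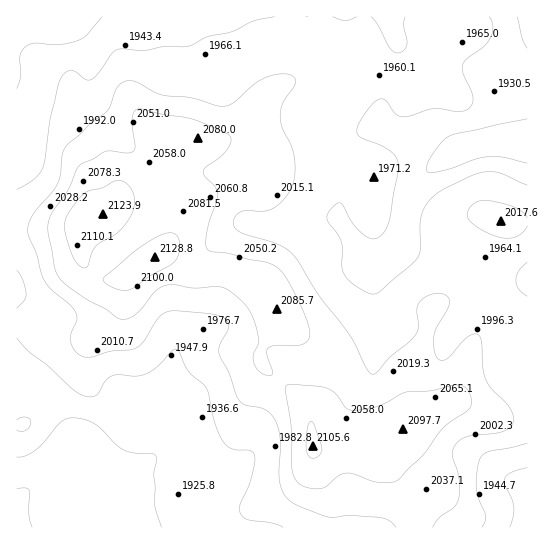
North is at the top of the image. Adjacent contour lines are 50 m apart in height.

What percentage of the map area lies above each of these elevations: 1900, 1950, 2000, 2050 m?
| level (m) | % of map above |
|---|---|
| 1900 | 93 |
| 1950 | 72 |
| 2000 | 37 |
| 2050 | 17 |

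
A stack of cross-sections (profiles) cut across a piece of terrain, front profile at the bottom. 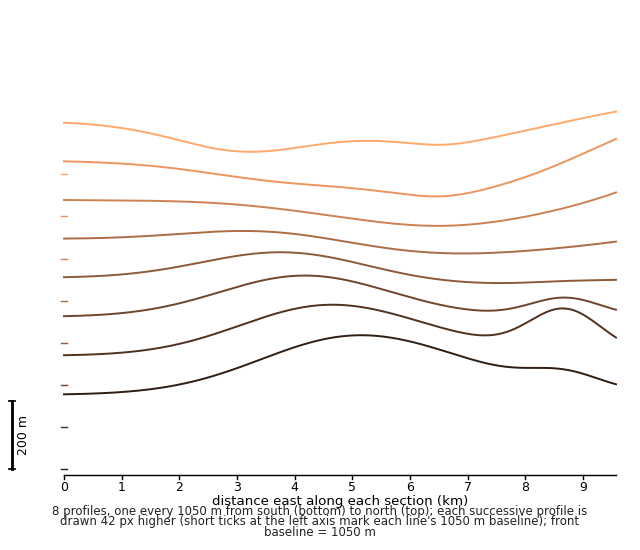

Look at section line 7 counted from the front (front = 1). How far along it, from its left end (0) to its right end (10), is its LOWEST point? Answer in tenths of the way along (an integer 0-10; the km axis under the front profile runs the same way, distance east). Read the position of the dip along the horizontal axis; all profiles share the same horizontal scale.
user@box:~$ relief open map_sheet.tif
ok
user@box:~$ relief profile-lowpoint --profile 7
7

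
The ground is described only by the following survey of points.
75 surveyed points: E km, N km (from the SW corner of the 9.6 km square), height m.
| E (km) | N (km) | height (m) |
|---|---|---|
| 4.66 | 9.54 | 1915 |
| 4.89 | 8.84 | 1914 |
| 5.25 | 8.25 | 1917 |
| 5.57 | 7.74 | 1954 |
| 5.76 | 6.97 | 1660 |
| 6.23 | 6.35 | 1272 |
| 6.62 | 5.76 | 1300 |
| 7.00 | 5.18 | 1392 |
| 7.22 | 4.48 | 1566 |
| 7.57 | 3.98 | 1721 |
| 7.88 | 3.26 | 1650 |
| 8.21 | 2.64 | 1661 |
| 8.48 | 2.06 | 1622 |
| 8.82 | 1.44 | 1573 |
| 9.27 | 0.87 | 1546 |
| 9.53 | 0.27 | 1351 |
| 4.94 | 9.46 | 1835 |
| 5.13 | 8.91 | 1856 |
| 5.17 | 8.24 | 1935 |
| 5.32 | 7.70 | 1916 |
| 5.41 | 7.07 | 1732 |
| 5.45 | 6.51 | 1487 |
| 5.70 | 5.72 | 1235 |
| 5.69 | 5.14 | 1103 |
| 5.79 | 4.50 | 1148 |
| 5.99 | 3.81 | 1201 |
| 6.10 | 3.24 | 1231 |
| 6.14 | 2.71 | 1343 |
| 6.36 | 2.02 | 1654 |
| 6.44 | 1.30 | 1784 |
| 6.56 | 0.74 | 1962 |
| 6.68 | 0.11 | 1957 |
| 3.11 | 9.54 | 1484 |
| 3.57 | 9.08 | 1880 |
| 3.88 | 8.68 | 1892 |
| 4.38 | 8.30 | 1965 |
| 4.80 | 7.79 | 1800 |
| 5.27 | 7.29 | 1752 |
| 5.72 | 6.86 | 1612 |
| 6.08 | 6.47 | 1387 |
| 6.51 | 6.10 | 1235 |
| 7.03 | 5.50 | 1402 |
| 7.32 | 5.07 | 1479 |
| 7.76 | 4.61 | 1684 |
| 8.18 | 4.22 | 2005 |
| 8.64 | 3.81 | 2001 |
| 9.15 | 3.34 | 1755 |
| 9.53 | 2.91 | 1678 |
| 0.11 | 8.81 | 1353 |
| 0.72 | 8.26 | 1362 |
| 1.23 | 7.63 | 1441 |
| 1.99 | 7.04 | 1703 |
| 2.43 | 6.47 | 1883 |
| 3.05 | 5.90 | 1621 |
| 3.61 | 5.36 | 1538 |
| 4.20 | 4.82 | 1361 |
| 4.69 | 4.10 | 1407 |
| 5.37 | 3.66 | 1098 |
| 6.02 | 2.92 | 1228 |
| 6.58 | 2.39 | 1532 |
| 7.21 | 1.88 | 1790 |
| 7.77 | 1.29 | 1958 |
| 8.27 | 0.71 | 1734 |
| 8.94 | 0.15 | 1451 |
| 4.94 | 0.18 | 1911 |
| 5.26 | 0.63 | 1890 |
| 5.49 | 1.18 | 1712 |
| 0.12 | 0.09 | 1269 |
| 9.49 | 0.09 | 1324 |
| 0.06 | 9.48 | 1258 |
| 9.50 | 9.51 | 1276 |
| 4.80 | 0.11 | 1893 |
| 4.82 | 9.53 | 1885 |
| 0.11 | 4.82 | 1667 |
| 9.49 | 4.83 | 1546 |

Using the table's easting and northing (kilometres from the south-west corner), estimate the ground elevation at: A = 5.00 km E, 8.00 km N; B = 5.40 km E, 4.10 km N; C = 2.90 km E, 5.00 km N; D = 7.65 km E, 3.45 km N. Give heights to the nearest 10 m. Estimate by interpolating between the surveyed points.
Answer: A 1900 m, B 1090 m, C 1440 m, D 1660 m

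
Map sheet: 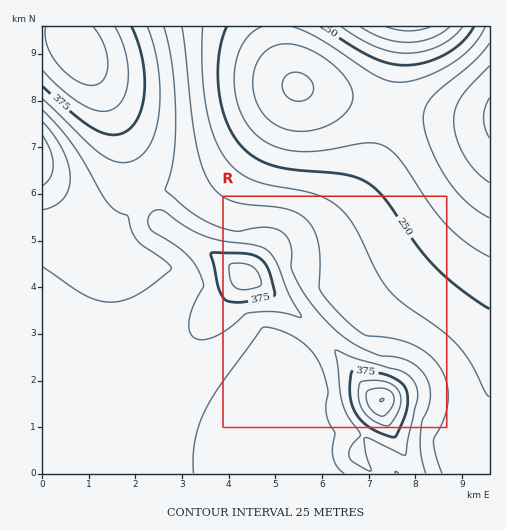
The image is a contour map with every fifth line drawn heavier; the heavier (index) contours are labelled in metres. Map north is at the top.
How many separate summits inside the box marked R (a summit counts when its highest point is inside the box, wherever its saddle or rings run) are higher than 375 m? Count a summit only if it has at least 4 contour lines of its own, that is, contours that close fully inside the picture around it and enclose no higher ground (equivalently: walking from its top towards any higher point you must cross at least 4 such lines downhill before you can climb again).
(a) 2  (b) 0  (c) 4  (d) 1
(d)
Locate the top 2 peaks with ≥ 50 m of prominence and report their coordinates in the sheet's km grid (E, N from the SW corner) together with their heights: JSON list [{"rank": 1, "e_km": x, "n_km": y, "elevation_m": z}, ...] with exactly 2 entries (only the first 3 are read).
[{"rank": 1, "e_km": 7.29, "n_km": 1.59, "elevation_m": 451}, {"rank": 2, "e_km": 0.76, "n_km": 9.11, "elevation_m": 441}]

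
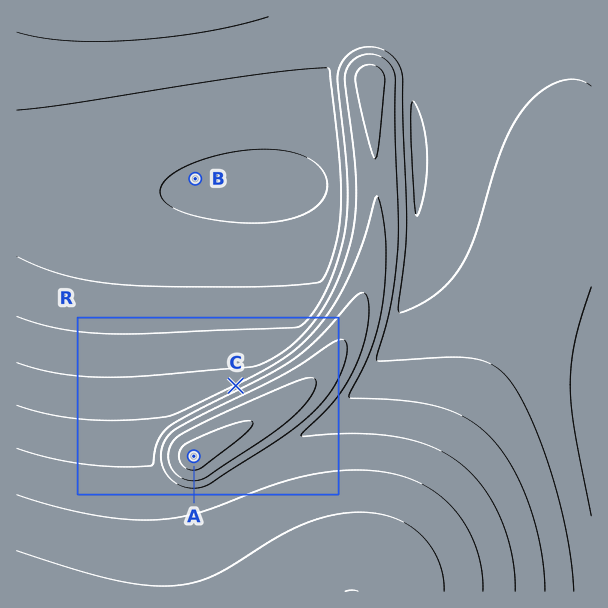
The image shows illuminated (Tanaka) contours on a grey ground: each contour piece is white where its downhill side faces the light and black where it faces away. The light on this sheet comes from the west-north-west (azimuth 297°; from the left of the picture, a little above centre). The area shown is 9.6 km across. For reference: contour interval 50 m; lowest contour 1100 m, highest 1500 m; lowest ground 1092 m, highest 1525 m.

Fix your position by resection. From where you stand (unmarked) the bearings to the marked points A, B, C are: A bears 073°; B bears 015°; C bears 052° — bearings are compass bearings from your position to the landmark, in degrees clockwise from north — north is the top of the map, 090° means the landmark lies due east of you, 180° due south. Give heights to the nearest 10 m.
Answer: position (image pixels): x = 114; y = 481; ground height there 1360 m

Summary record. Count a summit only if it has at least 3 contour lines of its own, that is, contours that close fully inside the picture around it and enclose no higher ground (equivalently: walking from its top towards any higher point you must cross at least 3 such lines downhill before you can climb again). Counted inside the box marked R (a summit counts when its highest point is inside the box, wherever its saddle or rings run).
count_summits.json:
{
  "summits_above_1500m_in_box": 1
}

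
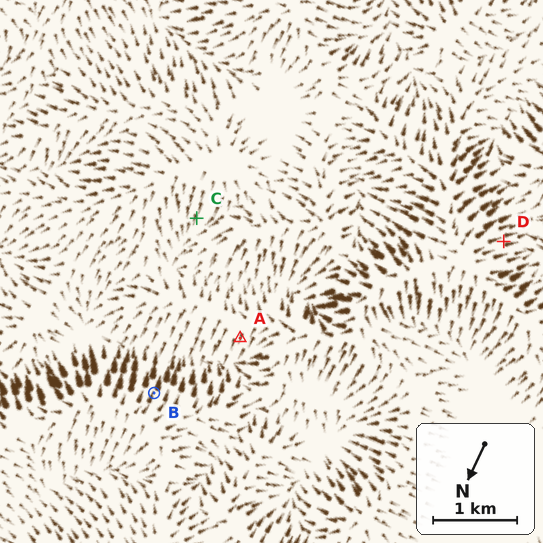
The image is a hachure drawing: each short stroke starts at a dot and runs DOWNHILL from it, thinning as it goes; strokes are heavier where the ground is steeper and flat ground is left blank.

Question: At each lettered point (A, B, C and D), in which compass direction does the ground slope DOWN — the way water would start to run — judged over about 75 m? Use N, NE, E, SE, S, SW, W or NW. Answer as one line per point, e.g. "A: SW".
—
A: N
B: S
C: N
D: SW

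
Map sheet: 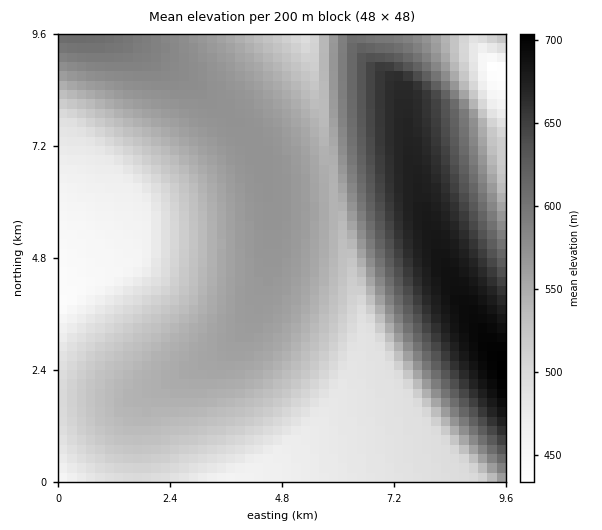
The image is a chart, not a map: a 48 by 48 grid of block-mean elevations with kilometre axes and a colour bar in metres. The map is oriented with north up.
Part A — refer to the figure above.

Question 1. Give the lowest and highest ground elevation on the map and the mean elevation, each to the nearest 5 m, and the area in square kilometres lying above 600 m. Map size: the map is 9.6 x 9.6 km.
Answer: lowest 435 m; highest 705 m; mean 555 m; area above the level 18.8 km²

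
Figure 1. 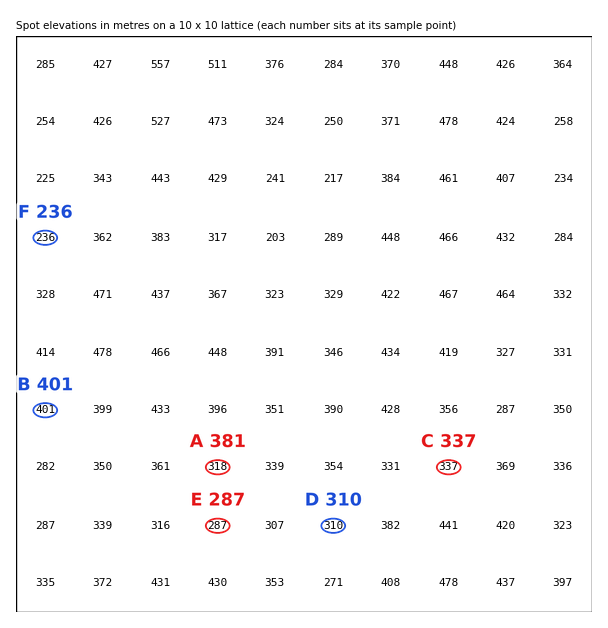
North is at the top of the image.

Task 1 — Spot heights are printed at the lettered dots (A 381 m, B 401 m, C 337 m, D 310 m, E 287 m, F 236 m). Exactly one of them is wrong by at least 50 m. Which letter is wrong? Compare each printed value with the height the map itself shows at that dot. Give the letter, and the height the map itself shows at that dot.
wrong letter A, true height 318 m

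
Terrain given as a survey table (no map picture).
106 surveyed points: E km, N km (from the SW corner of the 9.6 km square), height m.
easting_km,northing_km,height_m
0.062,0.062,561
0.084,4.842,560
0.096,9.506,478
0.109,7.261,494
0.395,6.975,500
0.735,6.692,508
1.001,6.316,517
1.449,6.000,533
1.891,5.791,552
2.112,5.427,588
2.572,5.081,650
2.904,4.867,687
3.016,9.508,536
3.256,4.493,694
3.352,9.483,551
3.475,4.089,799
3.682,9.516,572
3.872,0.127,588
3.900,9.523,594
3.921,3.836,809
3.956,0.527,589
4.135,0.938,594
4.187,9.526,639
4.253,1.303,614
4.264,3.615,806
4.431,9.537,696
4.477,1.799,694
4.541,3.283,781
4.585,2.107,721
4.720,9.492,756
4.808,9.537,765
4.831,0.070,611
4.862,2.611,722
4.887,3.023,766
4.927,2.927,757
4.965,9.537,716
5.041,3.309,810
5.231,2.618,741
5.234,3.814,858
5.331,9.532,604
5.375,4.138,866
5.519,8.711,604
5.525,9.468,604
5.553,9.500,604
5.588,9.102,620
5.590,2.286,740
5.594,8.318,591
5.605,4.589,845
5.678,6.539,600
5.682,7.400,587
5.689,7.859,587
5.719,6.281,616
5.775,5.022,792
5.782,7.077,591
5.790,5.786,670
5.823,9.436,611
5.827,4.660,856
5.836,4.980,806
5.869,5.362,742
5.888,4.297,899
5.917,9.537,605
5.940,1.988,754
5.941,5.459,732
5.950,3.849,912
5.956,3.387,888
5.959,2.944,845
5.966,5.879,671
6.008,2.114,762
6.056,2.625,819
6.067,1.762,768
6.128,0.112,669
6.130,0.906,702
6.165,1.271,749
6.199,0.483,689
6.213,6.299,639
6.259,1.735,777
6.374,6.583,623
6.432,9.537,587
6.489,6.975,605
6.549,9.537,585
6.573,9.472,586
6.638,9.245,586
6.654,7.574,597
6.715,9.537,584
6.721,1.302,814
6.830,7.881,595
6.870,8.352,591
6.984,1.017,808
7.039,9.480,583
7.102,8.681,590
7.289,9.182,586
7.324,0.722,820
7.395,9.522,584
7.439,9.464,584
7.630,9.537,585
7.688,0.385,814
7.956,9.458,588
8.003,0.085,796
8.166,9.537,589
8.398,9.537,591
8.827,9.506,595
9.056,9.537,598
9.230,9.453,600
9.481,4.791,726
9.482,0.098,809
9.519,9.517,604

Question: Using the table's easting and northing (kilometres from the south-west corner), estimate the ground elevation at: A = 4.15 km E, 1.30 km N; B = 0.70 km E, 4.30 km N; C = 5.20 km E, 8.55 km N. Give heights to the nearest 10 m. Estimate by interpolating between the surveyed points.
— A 610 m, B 600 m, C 580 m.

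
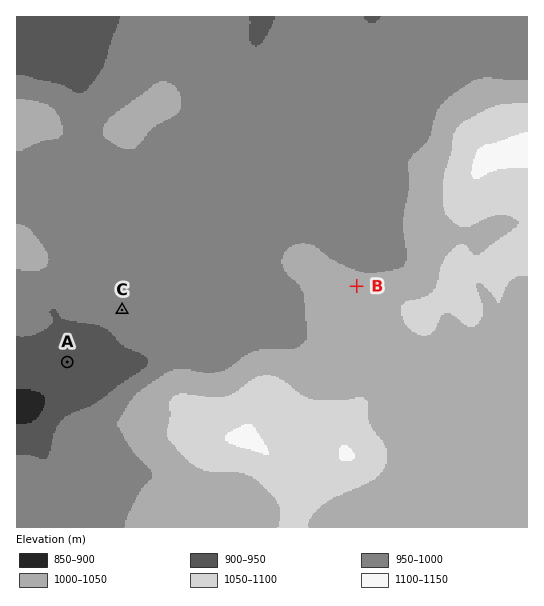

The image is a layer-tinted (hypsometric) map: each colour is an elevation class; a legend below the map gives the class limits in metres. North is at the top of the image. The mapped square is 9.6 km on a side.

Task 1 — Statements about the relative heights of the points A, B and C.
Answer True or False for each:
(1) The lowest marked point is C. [False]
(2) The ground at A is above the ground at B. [False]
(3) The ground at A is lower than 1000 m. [True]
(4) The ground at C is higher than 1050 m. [False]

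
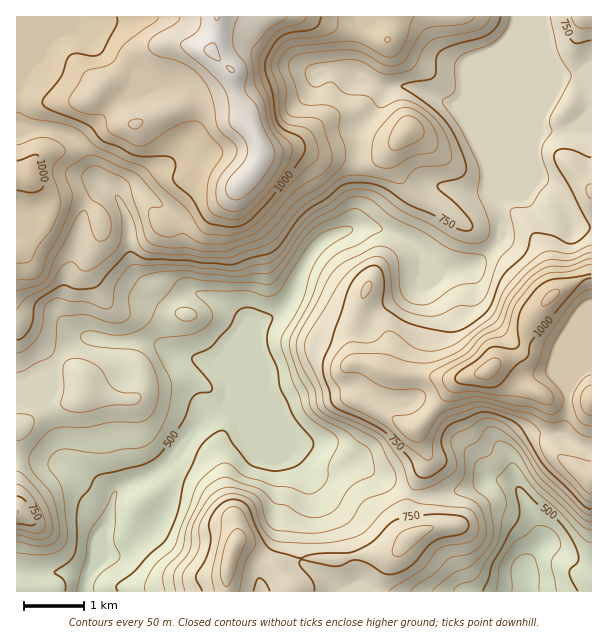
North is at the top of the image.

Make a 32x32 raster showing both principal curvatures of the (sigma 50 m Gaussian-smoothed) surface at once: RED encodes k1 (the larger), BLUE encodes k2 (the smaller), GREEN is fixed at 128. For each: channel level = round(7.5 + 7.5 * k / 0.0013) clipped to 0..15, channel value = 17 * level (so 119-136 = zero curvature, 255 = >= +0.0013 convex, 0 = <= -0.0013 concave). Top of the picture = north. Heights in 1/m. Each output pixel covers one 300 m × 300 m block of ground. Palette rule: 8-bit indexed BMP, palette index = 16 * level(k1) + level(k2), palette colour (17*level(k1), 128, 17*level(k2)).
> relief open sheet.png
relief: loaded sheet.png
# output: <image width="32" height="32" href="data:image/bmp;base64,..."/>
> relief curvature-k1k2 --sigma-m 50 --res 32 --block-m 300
<image width="32" height="32" href="data:image/bmp;base64,Qk02CAAAAAAAADYEAAAoAAAAIAAAACAAAAABAAgAAAAAAAAEAAATCwAAEwsAAAABAAAAAAAAAIAAABGAAAAigAAAM4AAAESAAABVgAAAZoAAAHeAAACIgAAAmYAAAKqAAAC7gAAAzIAAAN2AAADugAAA/4AAAACAEQARgBEAIoARADOAEQBEgBEAVYARAGaAEQB3gBEAiIARAJmAEQCqgBEAu4ARAMyAEQDdgBEA7oARAP+AEQAAgCIAEYAiACKAIgAzgCIARIAiAFWAIgBmgCIAd4AiAIiAIgCZgCIAqoAiALuAIgDMgCIA3YAiAO6AIgD/gCIAAIAzABGAMwAigDMAM4AzAESAMwBVgDMAZoAzAHeAMwCIgDMAmYAzAKqAMwC7gDMAzIAzAN2AMwDugDMA/4AzAACARAARgEQAIoBEADOARABEgEQAVYBEAGaARAB3gEQAiIBEAJmARACqgEQAu4BEAMyARADdgEQA7oBEAP+ARAAAgFUAEYBVACKAVQAzgFUARIBVAFWAVQBmgFUAd4BVAIiAVQCZgFUAqoBVALuAVQDMgFUA3YBVAO6AVQD/gFUAAIBmABGAZgAigGYAM4BmAESAZgBVgGYAZoBmAHeAZgCIgGYAmYBmAKqAZgC7gGYAzIBmAN2AZgDugGYA/4BmAACAdwARgHcAIoB3ADOAdwBEgHcAVYB3AGaAdwB3gHcAiIB3AJmAdwCqgHcAu4B3AMyAdwDdgHcA7oB3AP+AdwAAgIgAEYCIACKAiAAzgIgARICIAFWAiABmgIgAd4CIAIiAiACZgIgAqoCIALuAiADMgIgA3YCIAO6AiAD/gIgAAICZABGAmQAigJkAM4CZAESAmQBVgJkAZoCZAHeAmQCIgJkAmYCZAKqAmQC7gJkAzICZAN2AmQDugJkA/4CZAACAqgARgKoAIoCqADOAqgBEgKoAVYCqAGaAqgB3gKoAiICqAJmAqgCqgKoAu4CqAMyAqgDdgKoA7oCqAP+AqgAAgLsAEYC7ACKAuwAzgLsARIC7AFWAuwBmgLsAd4C7AIiAuwCZgLsAqoC7ALuAuwDMgLsA3YC7AO6AuwD/gLsAAIDMABGAzAAigMwAM4DMAESAzABVgMwAZoDMAHeAzACIgMwAmYDMAKqAzAC7gMwAzIDMAN2AzADugMwA/4DMAACA3QARgN0AIoDdADOA3QBEgN0AVYDdAGaA3QB3gN0AiIDdAJmA3QCqgN0Au4DdAMyA3QDdgN0A7oDdAP+A3QAAgO4AEYDuACKA7gAzgO4ARIDuAFWA7gBmgO4Ad4DuAIiA7gCZgO4AqoDuALuA7gDMgO4A3YDuAO6A7gD/gO4AAID/ABGA/wAigP8AM4D/AESA/wBVgP8AZoD/AHeA/wCIgP8AmYD/AKqA/wC7gP8AzID/AN2A/wDugP8A/4D/AKemyJLG2Me2pcmU95Vyp8mmdIV0tJNzhGO1pYSEhqeog4KjpYGFdaa2yKT4pILHlbTHt6XJyaeWlcaDUmSmuKVzxNWmcpWFhGODhOf487THx7fGxrfYtmSF2LhyhHNyxOb5xpRzlad1cbbYtfiUYYV1dnV1l8n49/nqtqSVY3Tk+7iEhJaDuIdygrfr+6ODl2V2hpeWpYSltuijp5CCdffYlqSFl3KmuJWCtdXH1KWXdXaXl3WzoICQk7aSgIWG+tVzhIaVhoOCloSV1XODdIWGhoWFY4T5p9Zyg4CSp+f4s2R2hpiYmJaChpa1hHV2dnWnlmSEhPXotYKncJX595TIdWWGh4eHqIWDl6d2d3d2dGGRYWLo+IJhpnGB9tNwobi1lpeGdpanh4WFlod3h4OipITG9vf4xHOCQJKBw5DnhoemuLjHybmGdYaHh4d1g8b5+ueVc2PzxoK199b6wPqHd3WoqIaWyJWWl4eHh4SUdcakg6W2k9b49/iz5dSB4pV2lcmnlqfIhIZ2d4d3cpXG6Pn3+dfV1Of3+7XFcHeFtpWlhHSEpJJyhIWGd4Wj2MeUxpWkhXVzYqbpw+eCdnfZpXVjcpOklZanpoWGhaO22Ia1dLenp5ZylMTT56aAd8dzcoWn6LeWperYlWV0gnHHlselxJWFlZZxYsj594JyopOCl8aWdYaVgYCCc5W0cIWnt+i1UlOFqIRzptj6+IDI6qC4p4VkgpBgk4SlpdVwk6im+9hydnSTYpWTp9r29rjXgpXHl6DGpqWot5aW14CAp5bH9qWFhYRhooWCxGLGl+eUgsjIsOnZ1Mm4lqbIhWCAc5SzgXKEptiyY7akYpF3t8eAyMdw+beCx6fYlpemZHJxcoKEhrf4yZOUt5WFk4SU2KLHkLLFgJXG6eqXhaaWlWJkhbjn15eGhKV1qIPGyOenlXJxlJPIt5Pa+emGhLinc3Sl5oVzlJR2h4aEg9jHtXKDUYWEtJaHk5XX98iUpsjj5siVZJbXtIZ3d4PYtpbp58Okhrm2lIZ1YYL36eXHp5SU2Lem6LeBh4eGxdmGcpGAYLbY2qh1ZIS3xveixcZ2ZIS3+vnYk4SHh4eUg3WUtbXItKWox9i2k6fI92FRpsempJP72ZOBh4eHh5XHhaWnt8jIhIWFhpaEltXoo4J0lYangcGQgIWHd4eHdraWhoZ2l8nHhoZ1c3PH+KSFhFOWdIGgkKS3hXeHh4d3lYaHdobHdLWWlYWU2PfXskFRYoJiY9jXlYVjdYeHh4alhXeHlYVklrfo6NbItoPWc2OWprXm68l0dIWEkYaHhLaVh4eHdnaFg4KTc6TGhcf29ue2poaWtqTG2NnIkYeDptk="/>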